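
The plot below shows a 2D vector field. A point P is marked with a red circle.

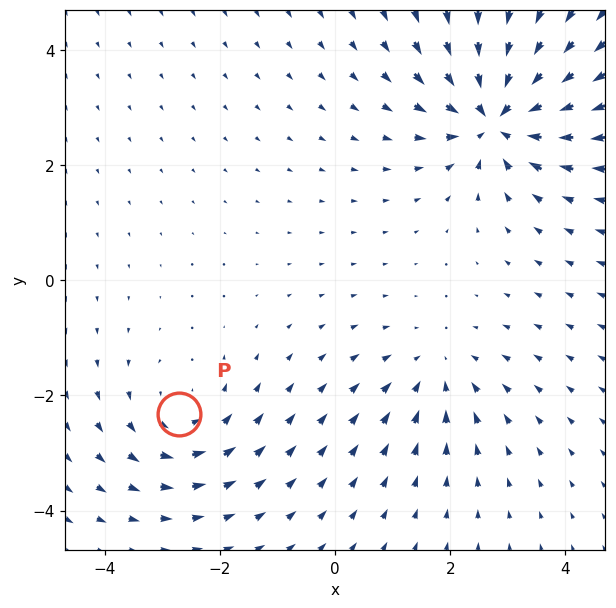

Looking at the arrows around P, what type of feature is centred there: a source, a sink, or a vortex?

vortex

At P (-2.7, -2.3) the arrows circulate counterclockwise. Divergence ≈0, curl about +3 — near-zero divergence with nonzero curl is a vortex.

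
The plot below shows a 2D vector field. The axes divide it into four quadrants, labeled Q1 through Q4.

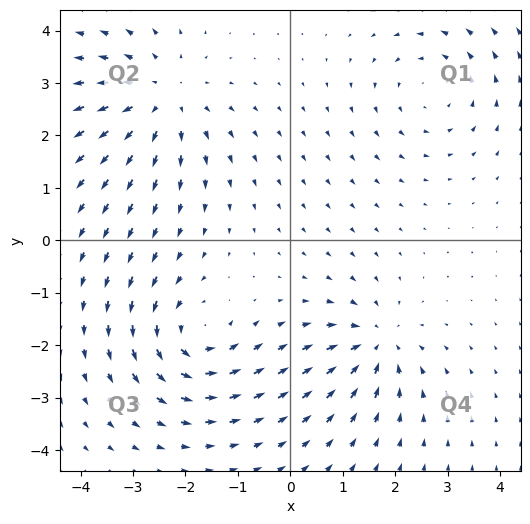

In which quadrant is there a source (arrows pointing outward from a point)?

Q2

The source sits at approximately (-2.4, 2.7), which lies in quadrant Q2. The divergence there is about +4, positive as expected for a source.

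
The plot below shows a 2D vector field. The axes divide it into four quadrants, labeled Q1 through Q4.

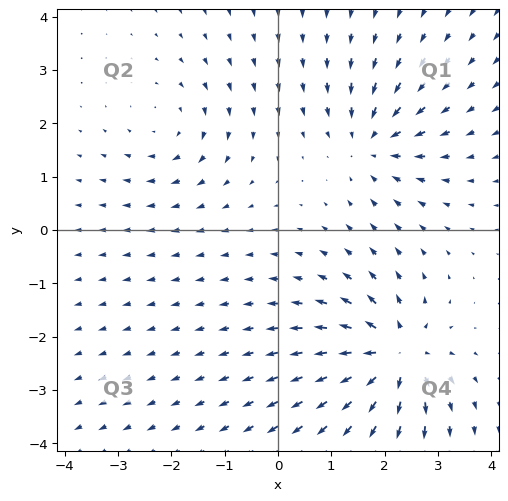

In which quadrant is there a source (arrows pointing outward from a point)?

Q4

The source sits at approximately (2.2, -2.4), which lies in quadrant Q4. The divergence there is about +6, positive as expected for a source.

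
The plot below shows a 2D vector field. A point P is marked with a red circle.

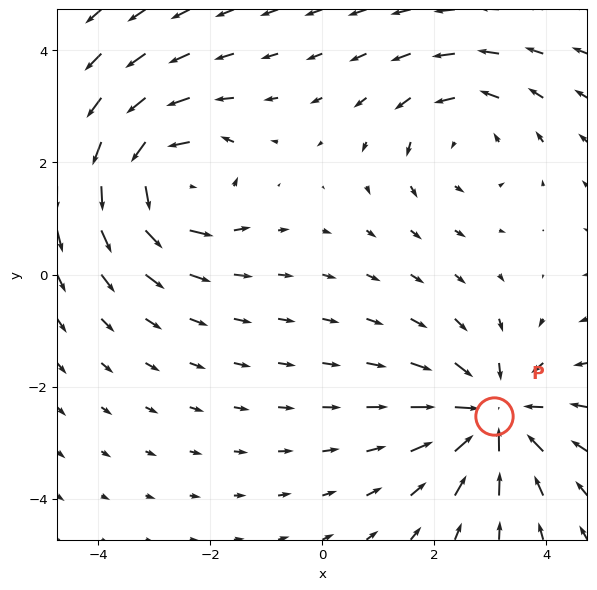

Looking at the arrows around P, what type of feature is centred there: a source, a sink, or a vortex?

At P (3.1, -2.5) the arrows converge inward. Divergence about -5, curl ≈0 — negative divergence with near-zero curl is a sink.

sink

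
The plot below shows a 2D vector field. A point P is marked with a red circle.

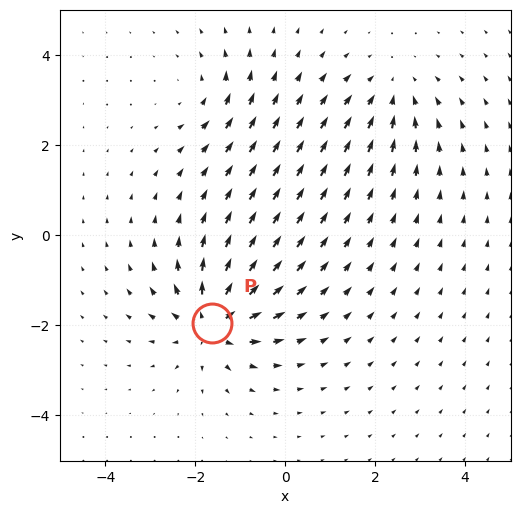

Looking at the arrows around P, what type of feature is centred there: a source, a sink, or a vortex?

source

At P (-1.6, -2.0) the arrows spread outward. Divergence about +6, curl ≈0 — positive divergence with near-zero curl is a source.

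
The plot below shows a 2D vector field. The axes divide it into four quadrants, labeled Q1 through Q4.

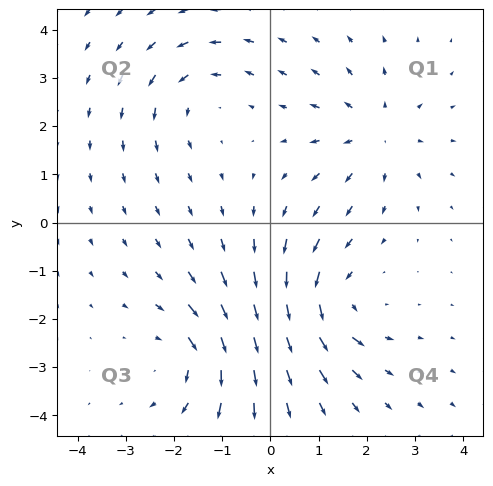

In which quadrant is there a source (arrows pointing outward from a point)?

The source sits at approximately (2.2, 1.9), which lies in quadrant Q1. The divergence there is about +3, positive as expected for a source.

Q1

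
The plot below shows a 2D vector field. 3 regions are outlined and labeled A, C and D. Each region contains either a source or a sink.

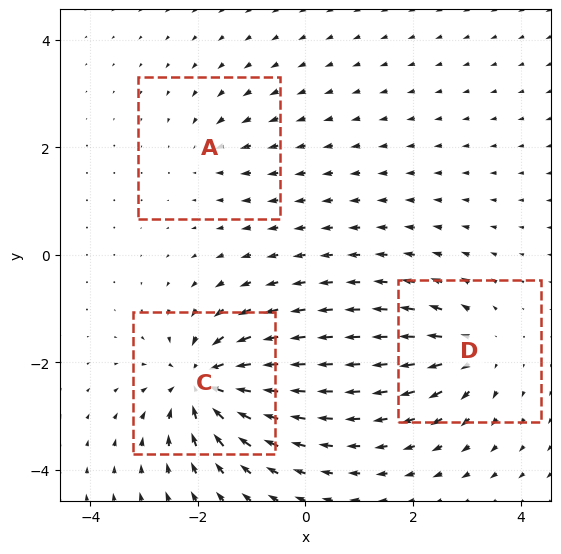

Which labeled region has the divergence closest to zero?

Divergence at each region's feature centre — A: about -2, C: about -7, D: about +4. Region A is closest to zero.

A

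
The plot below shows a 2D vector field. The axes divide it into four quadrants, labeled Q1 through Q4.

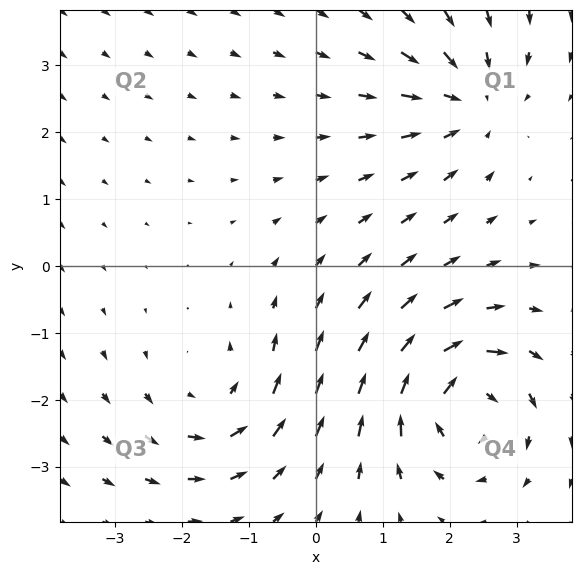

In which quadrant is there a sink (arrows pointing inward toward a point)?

The sink sits at approximately (2.3, 2.5), which lies in quadrant Q1. The divergence there is about -3, negative as expected for a sink.

Q1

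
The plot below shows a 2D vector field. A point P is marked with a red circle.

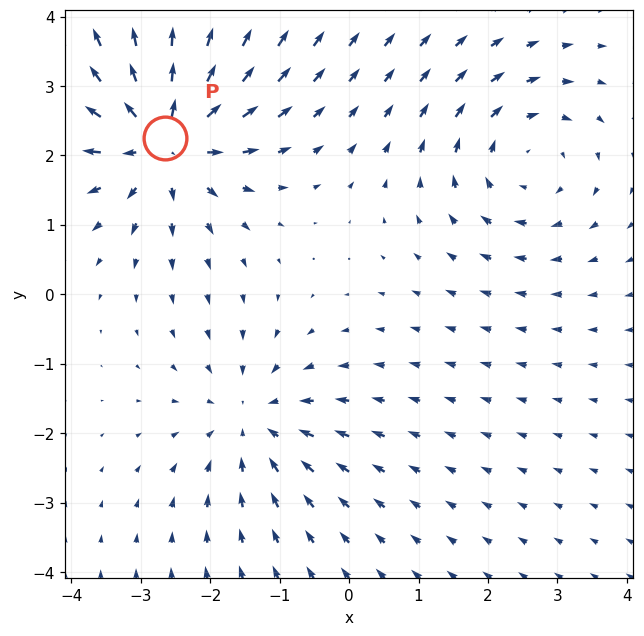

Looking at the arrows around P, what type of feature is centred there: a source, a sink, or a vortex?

source

At P (-2.7, 2.3) the arrows spread outward. Divergence about +5, curl ≈0 — positive divergence with near-zero curl is a source.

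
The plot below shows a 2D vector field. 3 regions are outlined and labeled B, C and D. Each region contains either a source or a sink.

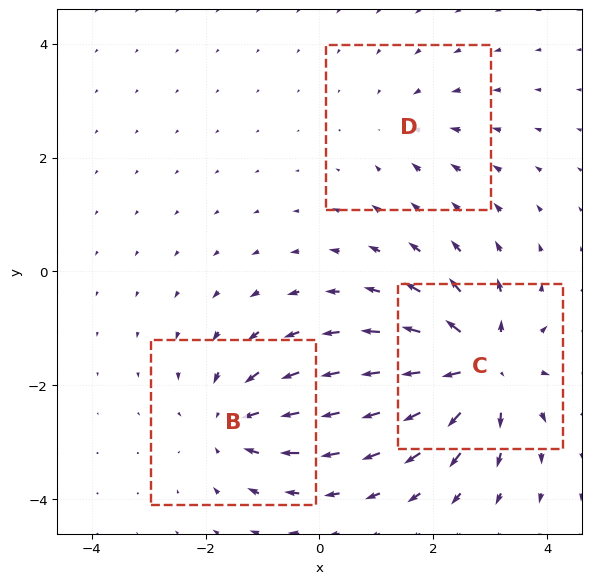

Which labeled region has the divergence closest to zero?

D

Divergence at each region's feature centre — B: about -4, C: about +6, D: about -2. Region D is closest to zero.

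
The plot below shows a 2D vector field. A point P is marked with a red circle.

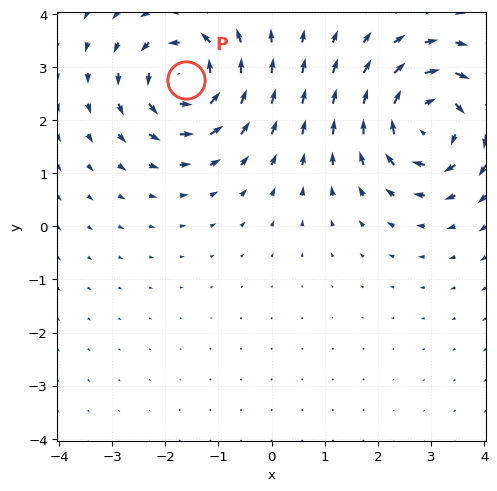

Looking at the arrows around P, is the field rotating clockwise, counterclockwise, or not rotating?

Near P at (-1.6, 2.8) the arrows circulate counterclockwise. The curl (z-component) there is about +5; positive curl means counterclockwise rotation.

counterclockwise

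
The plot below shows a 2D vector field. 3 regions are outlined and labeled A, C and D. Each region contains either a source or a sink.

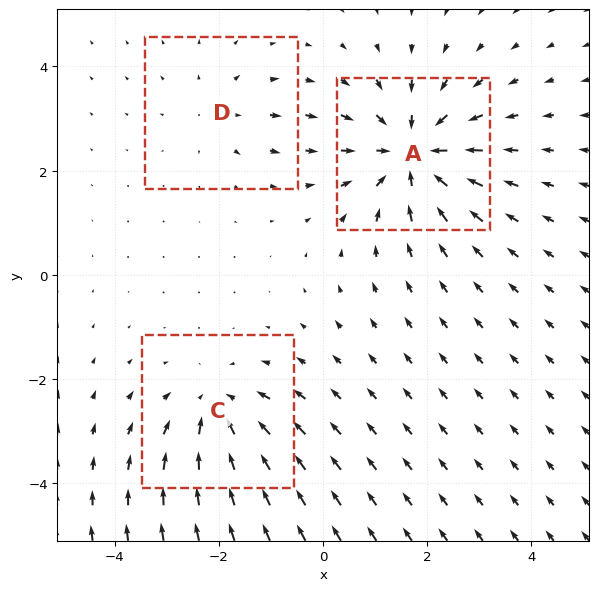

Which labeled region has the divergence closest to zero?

D

Divergence at each region's feature centre — A: about -5, C: about -3, D: about +2. Region D is closest to zero.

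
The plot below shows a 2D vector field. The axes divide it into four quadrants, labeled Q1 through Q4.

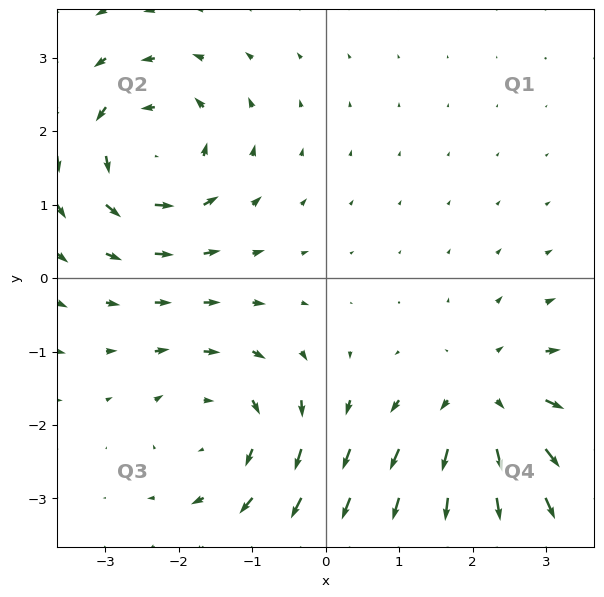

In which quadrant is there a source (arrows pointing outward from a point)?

The source sits at approximately (2.2, -1.7), which lies in quadrant Q4. The divergence there is about +4, positive as expected for a source.

Q4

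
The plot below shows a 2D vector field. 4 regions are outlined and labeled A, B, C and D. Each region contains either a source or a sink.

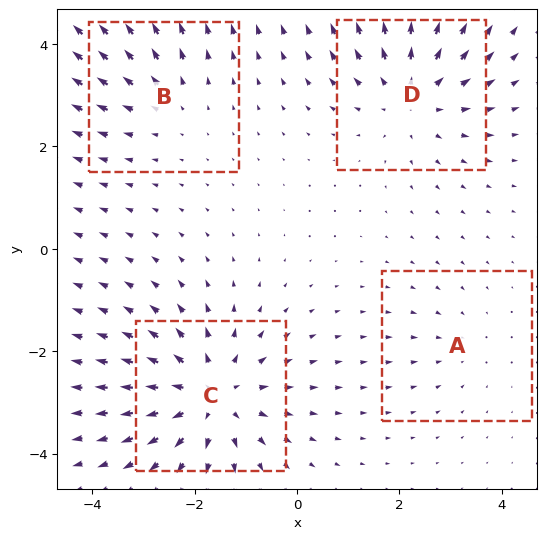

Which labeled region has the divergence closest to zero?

Divergence at each region's feature centre — A: about -2, B: about +3, C: about +6, D: about +4. Region A is closest to zero.

A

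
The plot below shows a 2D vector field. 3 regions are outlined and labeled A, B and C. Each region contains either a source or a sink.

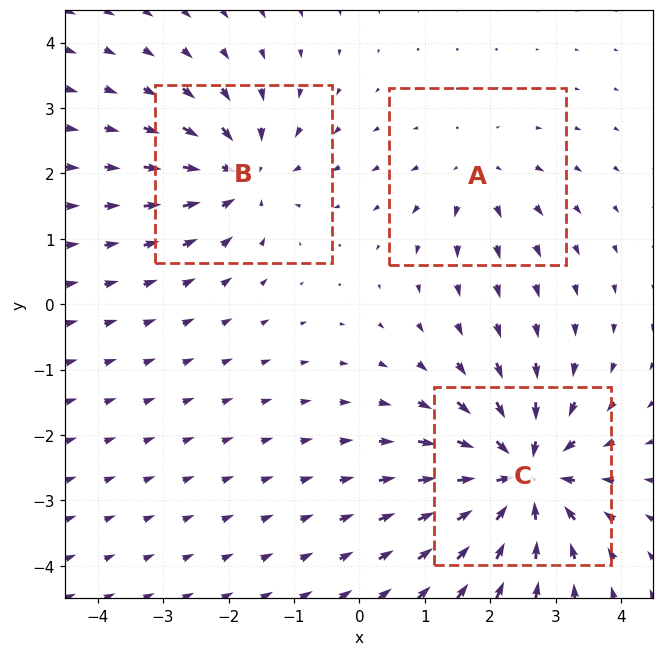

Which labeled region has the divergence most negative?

Divergence at each region's feature centre — A: about +2, B: about -4, C: about -6. Region C is most negative.

C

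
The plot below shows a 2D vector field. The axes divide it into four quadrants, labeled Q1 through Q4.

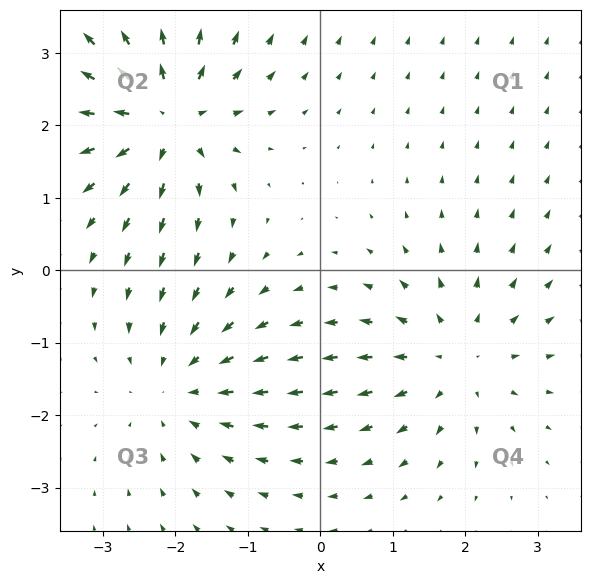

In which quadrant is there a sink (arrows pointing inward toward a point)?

Q3

The sink sits at approximately (-2.0, -1.6), which lies in quadrant Q3. The divergence there is about -4, negative as expected for a sink.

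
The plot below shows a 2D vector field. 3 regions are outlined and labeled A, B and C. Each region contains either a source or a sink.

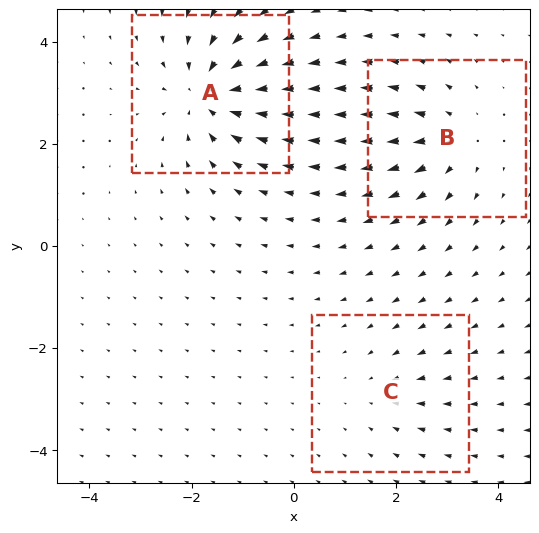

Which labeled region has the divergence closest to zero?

C

Divergence at each region's feature centre — A: about -5, B: about +4, C: about -2. Region C is closest to zero.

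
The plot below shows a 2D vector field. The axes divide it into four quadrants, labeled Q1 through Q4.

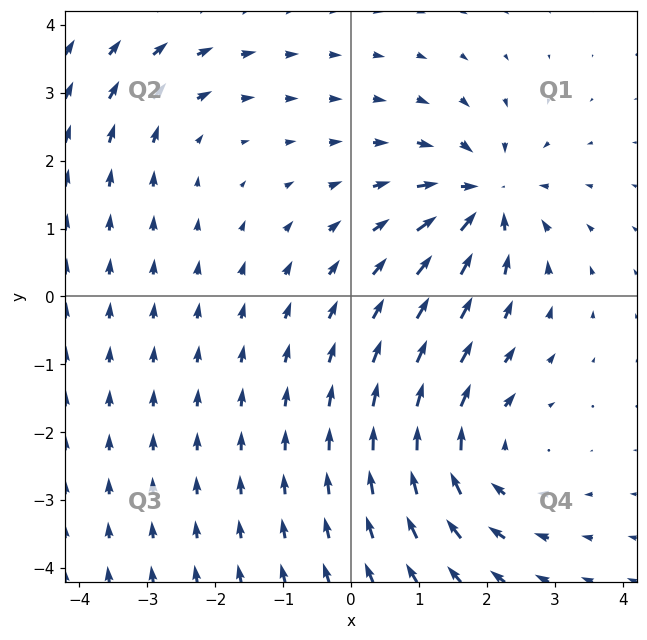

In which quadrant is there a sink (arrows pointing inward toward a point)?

The sink sits at approximately (2.0, 1.4), which lies in quadrant Q1. The divergence there is about -6, negative as expected for a sink.

Q1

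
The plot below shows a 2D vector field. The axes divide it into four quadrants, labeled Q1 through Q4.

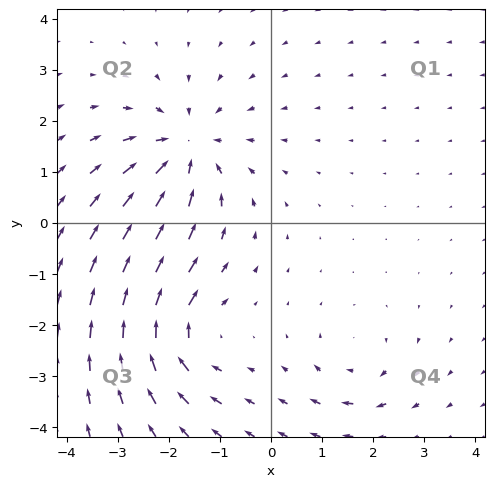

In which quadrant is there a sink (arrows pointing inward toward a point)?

Q2

The sink sits at approximately (-1.7, 1.4), which lies in quadrant Q2. The divergence there is about -5, negative as expected for a sink.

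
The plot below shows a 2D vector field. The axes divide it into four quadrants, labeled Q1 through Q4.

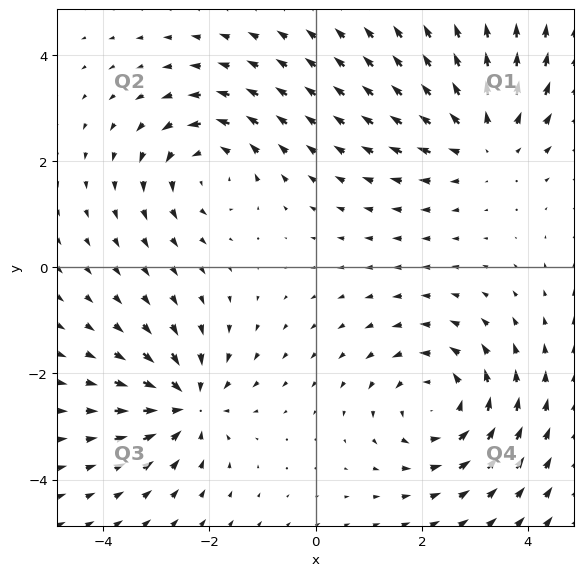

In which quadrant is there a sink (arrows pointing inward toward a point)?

The sink sits at approximately (-2.4, -2.6), which lies in quadrant Q3. The divergence there is about -5, negative as expected for a sink.

Q3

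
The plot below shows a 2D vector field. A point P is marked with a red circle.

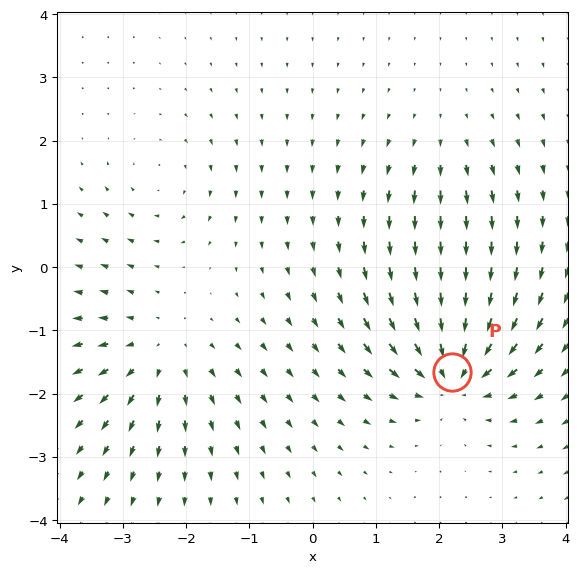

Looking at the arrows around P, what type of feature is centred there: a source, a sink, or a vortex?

sink

At P (2.2, -1.7) the arrows converge inward. Divergence about -7, curl ≈0 — negative divergence with near-zero curl is a sink.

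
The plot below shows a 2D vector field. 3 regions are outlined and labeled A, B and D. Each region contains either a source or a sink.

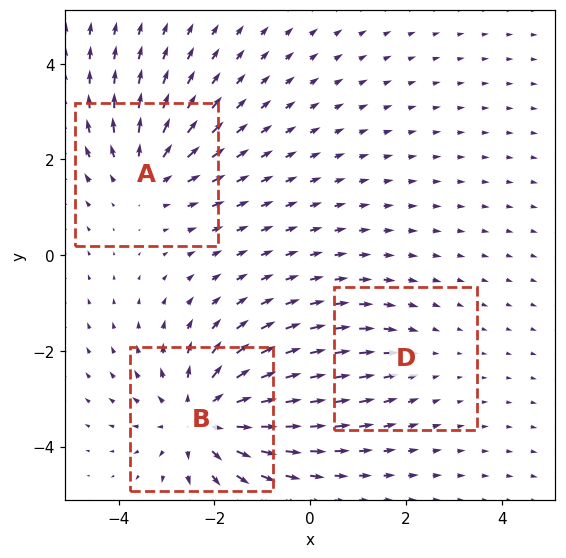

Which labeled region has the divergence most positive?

Divergence at each region's feature centre — A: about +3, B: about +5, D: about -2. Region B is most positive.

B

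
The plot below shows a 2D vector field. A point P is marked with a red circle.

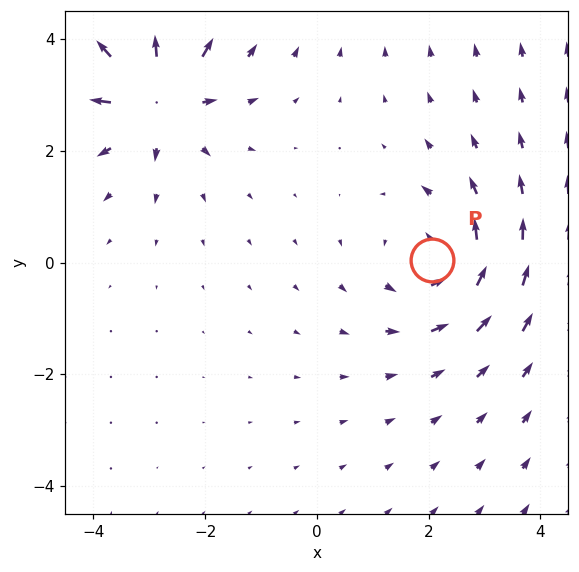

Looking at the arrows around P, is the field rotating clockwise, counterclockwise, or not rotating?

Near P at (2.1, 0.0) the arrows circulate counterclockwise. The curl (z-component) there is about +3; positive curl means counterclockwise rotation.

counterclockwise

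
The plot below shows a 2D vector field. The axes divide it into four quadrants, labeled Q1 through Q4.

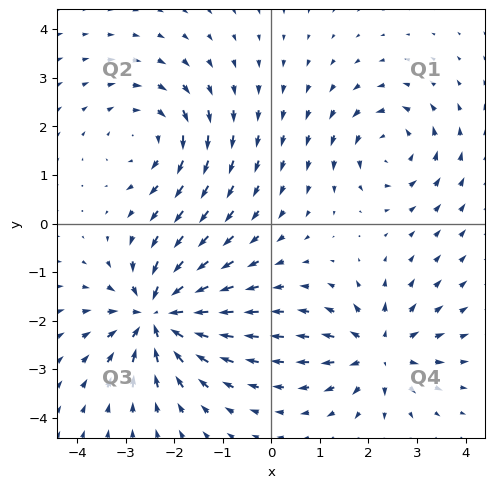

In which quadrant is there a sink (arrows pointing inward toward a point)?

Q3

The sink sits at approximately (-2.3, -1.9), which lies in quadrant Q3. The divergence there is about -6, negative as expected for a sink.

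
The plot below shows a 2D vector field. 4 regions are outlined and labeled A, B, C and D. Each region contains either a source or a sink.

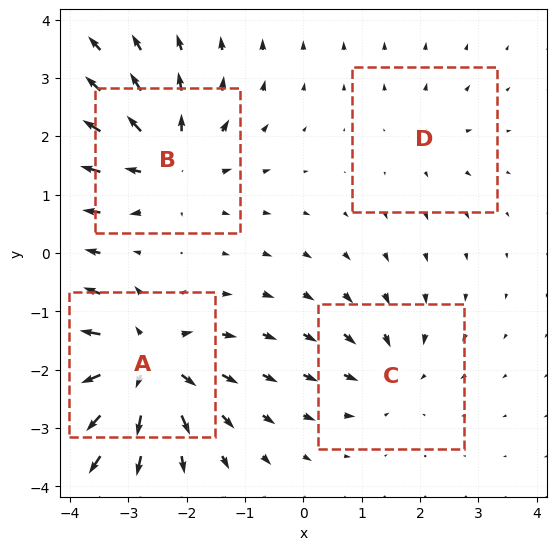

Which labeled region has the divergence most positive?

A

Divergence at each region's feature centre — A: about +8, B: about +6, C: about -4, D: about +2. Region A is most positive.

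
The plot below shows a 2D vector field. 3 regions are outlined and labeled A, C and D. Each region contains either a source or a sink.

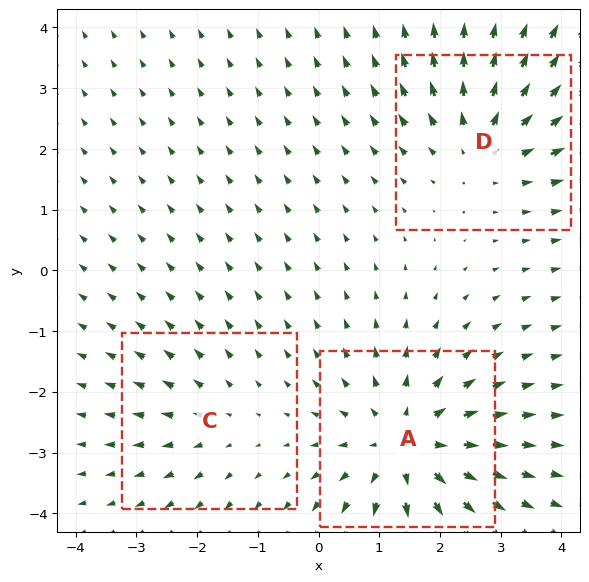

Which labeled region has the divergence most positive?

Divergence at each region's feature centre — A: about +4, C: about +2, D: about +3. Region A is most positive.

A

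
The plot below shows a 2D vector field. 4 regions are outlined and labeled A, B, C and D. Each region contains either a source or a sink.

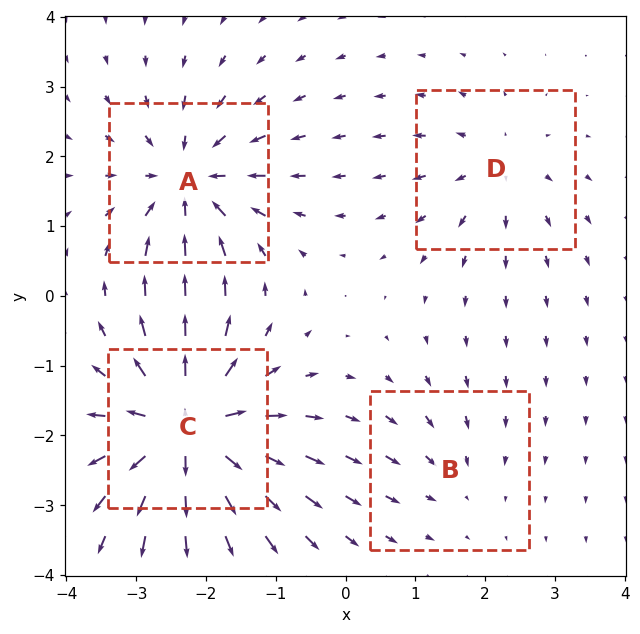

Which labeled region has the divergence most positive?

C

Divergence at each region's feature centre — A: about -7, B: about -2, C: about +9, D: about +4. Region C is most positive.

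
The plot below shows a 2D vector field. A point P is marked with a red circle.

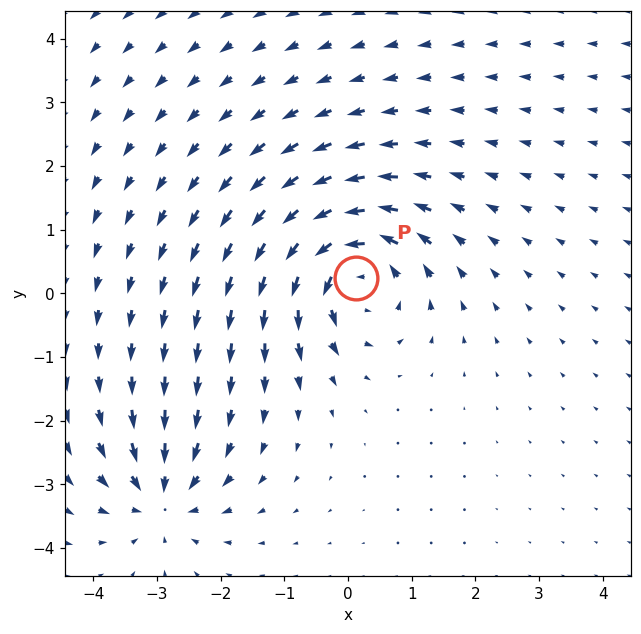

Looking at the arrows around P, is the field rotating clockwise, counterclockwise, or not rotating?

counterclockwise

Near P at (0.1, 0.2) the arrows circulate counterclockwise. The curl (z-component) there is about +6; positive curl means counterclockwise rotation.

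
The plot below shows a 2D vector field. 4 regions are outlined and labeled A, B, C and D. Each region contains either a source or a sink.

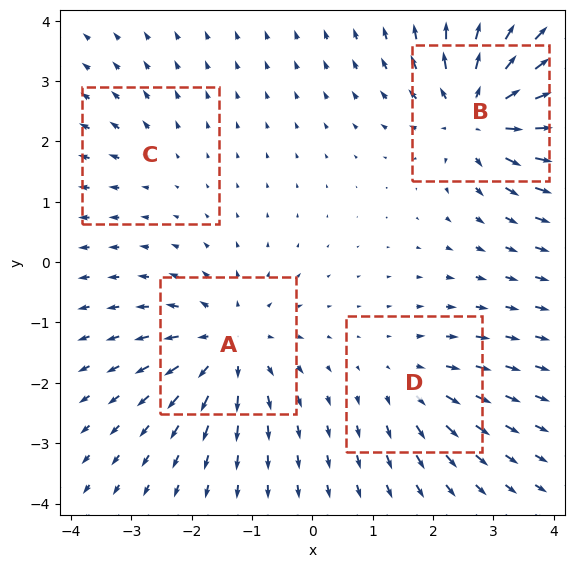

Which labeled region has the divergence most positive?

Divergence at each region's feature centre — A: about +6, B: about +8, C: about +2, D: about +4. Region B is most positive.

B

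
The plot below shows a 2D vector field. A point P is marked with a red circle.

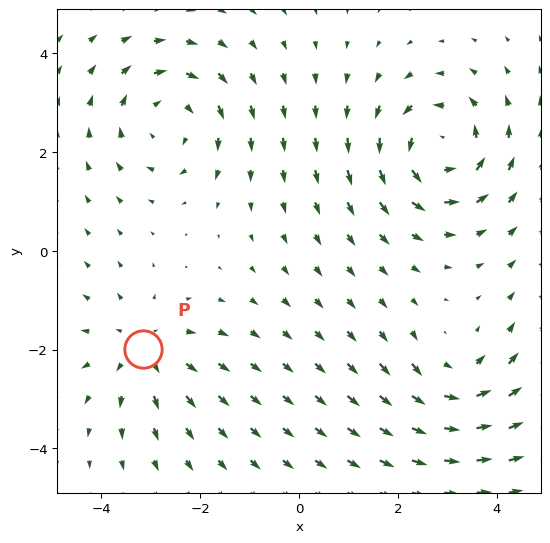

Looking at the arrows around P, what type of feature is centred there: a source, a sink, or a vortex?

source

At P (-3.2, -2.0) the arrows spread outward. Divergence about +3, curl ≈0 — positive divergence with near-zero curl is a source.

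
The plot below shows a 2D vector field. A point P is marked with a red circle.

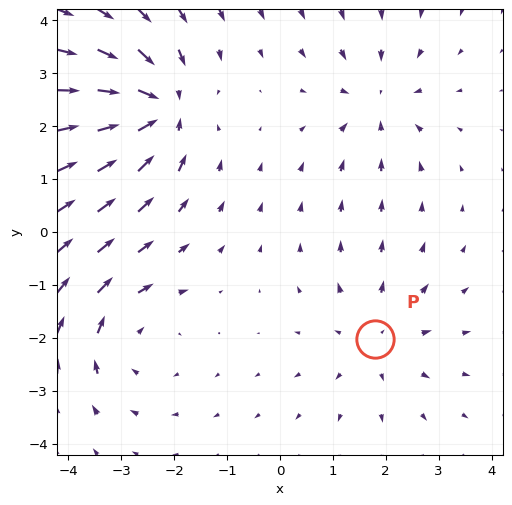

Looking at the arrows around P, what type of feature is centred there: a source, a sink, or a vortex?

At P (1.8, -2.0) the arrows spread outward. Divergence about +2, curl ≈0 — positive divergence with near-zero curl is a source.

source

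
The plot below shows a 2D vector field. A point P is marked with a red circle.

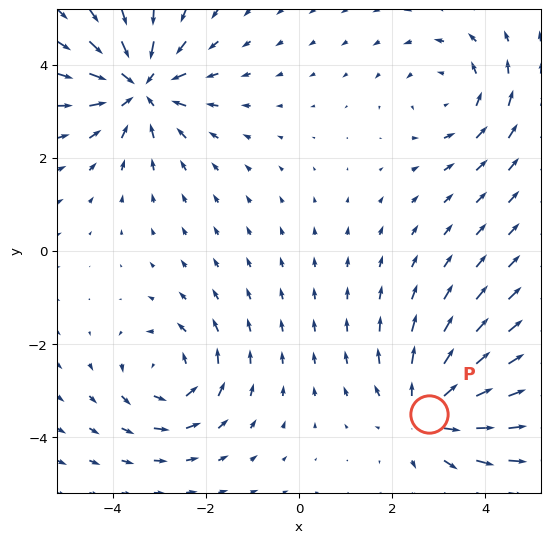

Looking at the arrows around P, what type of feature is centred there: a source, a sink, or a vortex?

source

At P (2.8, -3.5) the arrows spread outward. Divergence about +4, curl ≈0 — positive divergence with near-zero curl is a source.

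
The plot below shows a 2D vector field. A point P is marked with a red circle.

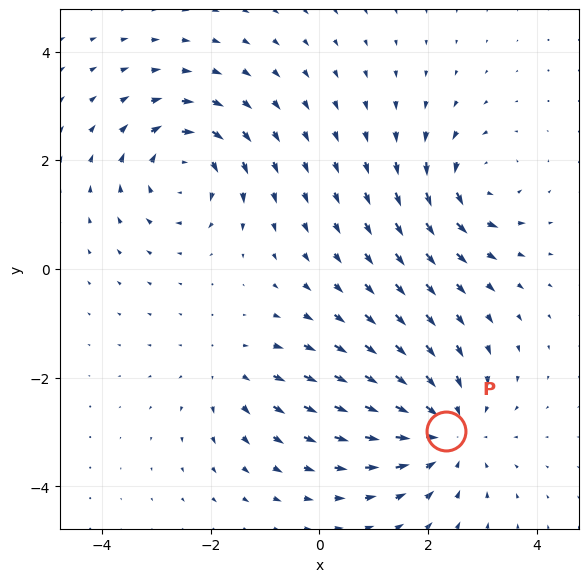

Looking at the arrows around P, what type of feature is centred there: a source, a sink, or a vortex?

At P (2.3, -3.0) the arrows converge inward. Divergence about -4, curl ≈0 — negative divergence with near-zero curl is a sink.

sink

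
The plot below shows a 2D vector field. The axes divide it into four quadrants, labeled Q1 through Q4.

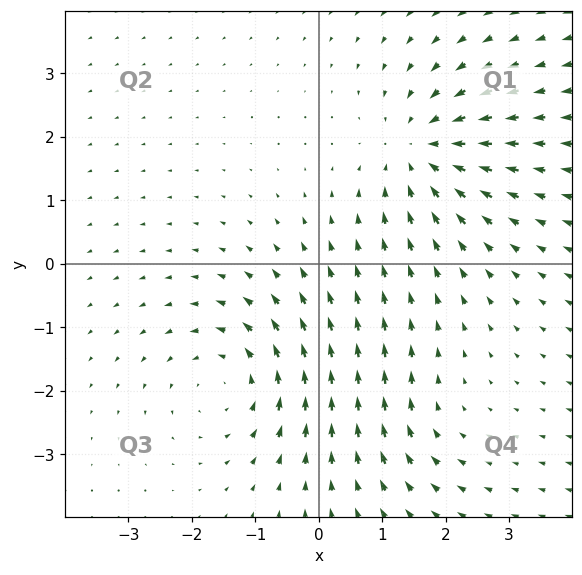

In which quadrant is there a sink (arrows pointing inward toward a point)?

The sink sits at approximately (1.6, 1.8), which lies in quadrant Q1. The divergence there is about -5, negative as expected for a sink.

Q1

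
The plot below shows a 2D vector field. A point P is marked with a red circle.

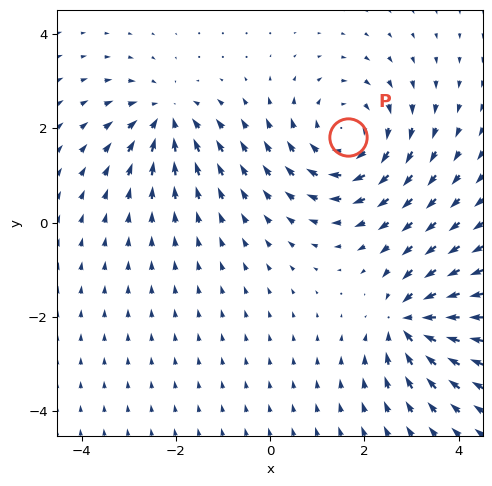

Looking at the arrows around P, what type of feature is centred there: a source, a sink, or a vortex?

At P (1.7, 1.8) the arrows circulate clockwise. Divergence ≈0, curl about -4 — near-zero divergence with nonzero curl is a vortex.

vortex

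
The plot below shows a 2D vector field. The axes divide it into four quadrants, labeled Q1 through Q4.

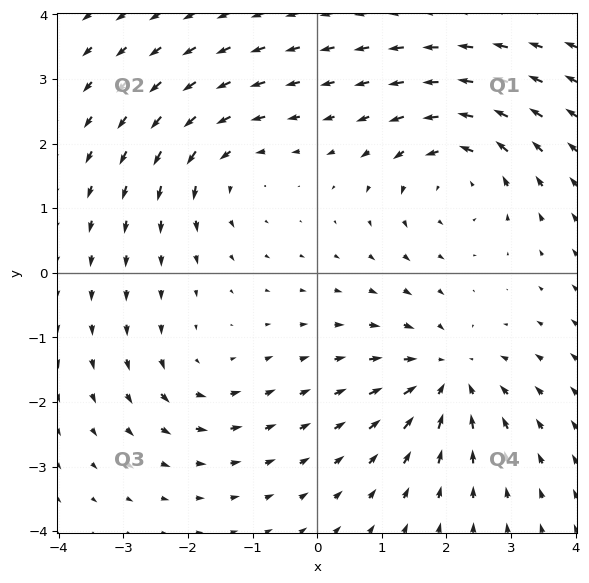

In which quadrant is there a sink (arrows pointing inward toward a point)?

The sink sits at approximately (2.0, -1.6), which lies in quadrant Q4. The divergence there is about -5, negative as expected for a sink.

Q4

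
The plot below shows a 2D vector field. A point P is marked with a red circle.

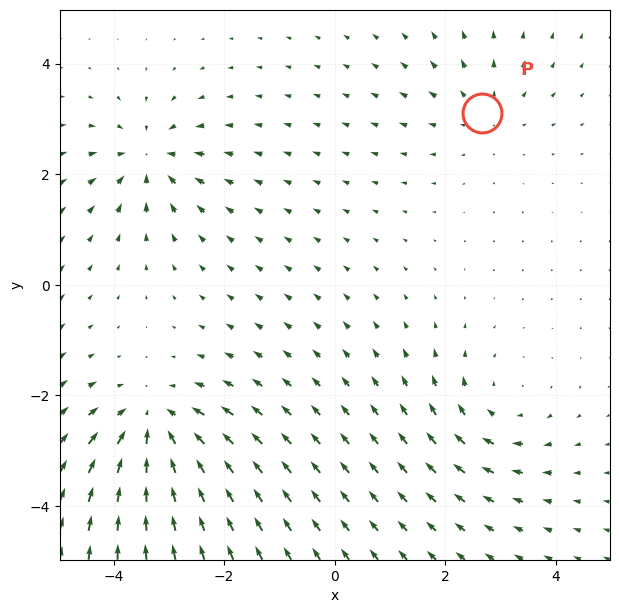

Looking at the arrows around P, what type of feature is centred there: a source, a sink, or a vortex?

source

At P (2.7, 3.1) the arrows spread outward. Divergence about +2, curl ≈0 — positive divergence with near-zero curl is a source.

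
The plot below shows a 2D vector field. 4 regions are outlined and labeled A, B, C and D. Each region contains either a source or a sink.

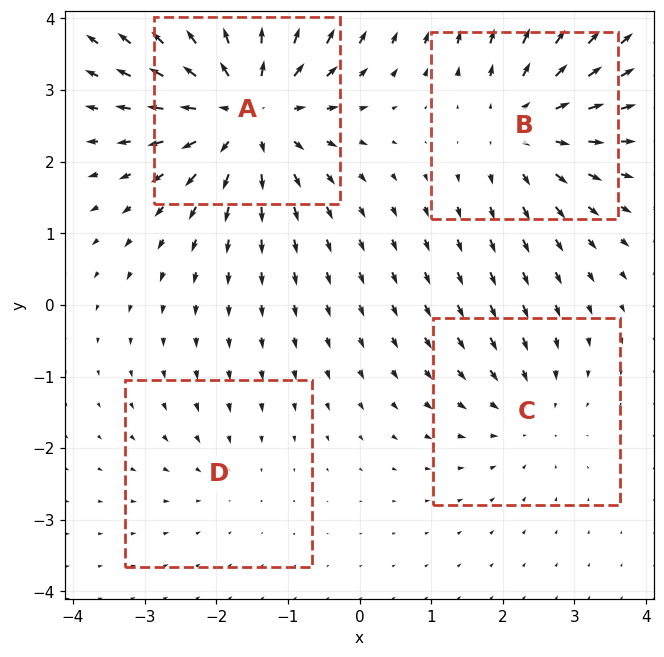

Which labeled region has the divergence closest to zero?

D

Divergence at each region's feature centre — A: about +7, B: about +5, C: about -3, D: about -2. Region D is closest to zero.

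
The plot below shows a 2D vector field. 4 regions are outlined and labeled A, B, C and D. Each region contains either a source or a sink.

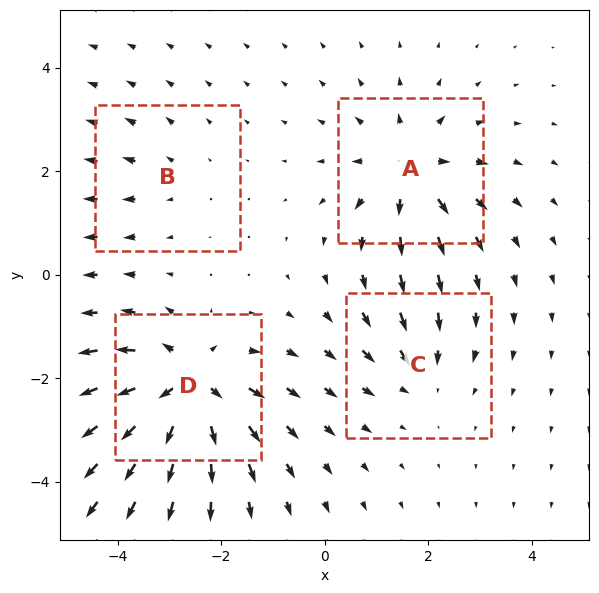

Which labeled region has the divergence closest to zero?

B

Divergence at each region's feature centre — A: about +5, B: about +2, C: about -3, D: about +7. Region B is closest to zero.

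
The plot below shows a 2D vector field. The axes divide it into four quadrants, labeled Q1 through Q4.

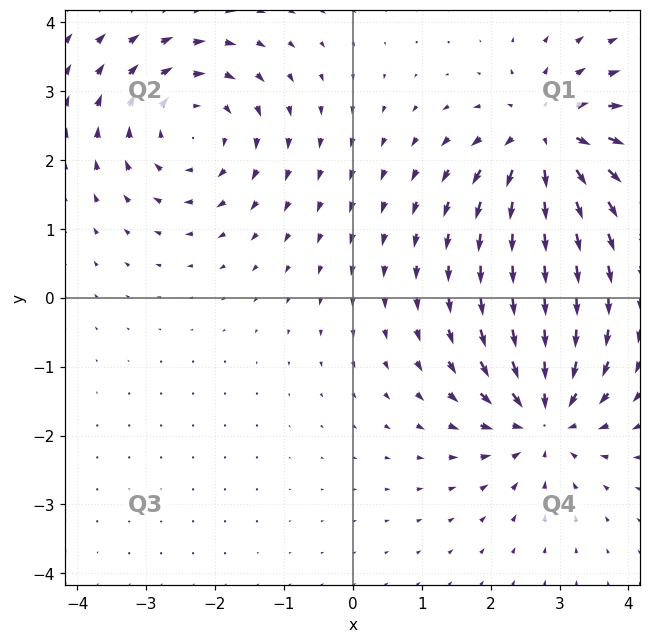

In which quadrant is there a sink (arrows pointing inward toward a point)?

Q4

The sink sits at approximately (2.8, -1.7), which lies in quadrant Q4. The divergence there is about -5, negative as expected for a sink.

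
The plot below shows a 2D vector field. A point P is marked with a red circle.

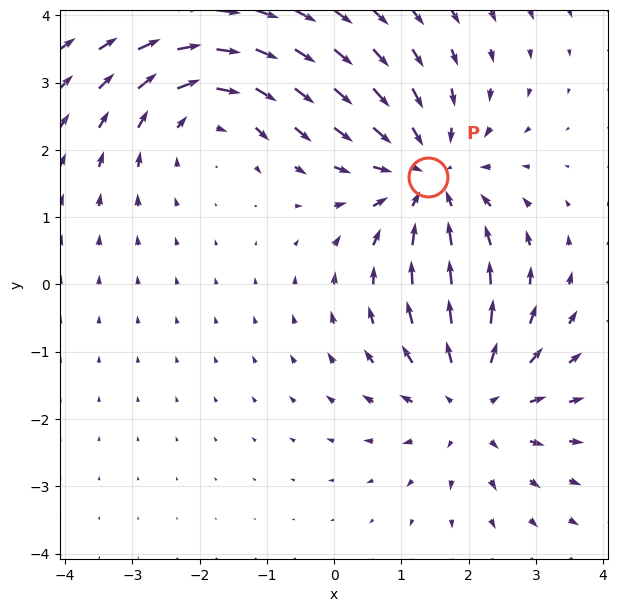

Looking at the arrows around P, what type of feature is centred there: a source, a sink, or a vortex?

At P (1.4, 1.6) the arrows converge inward. Divergence about -4, curl ≈0 — negative divergence with near-zero curl is a sink.

sink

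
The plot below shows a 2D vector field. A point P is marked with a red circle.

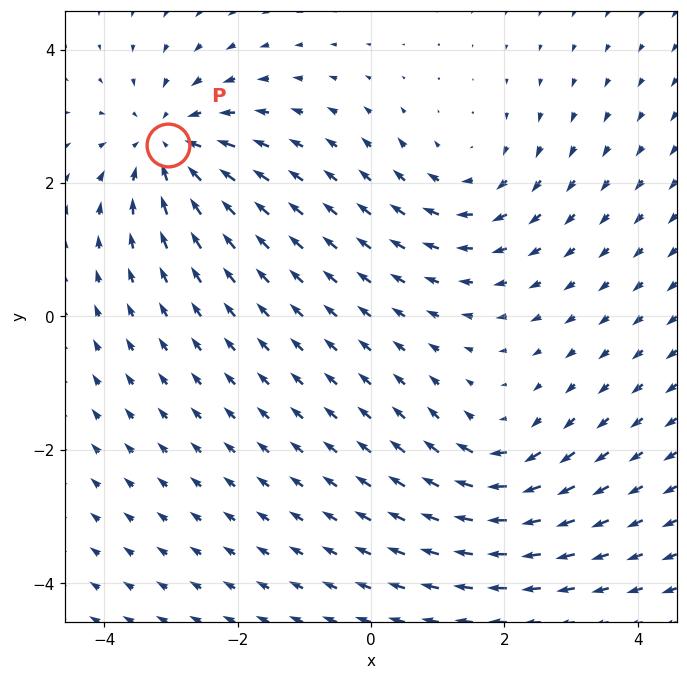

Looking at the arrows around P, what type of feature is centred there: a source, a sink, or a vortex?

sink

At P (-3.0, 2.6) the arrows converge inward. Divergence about -4, curl ≈0 — negative divergence with near-zero curl is a sink.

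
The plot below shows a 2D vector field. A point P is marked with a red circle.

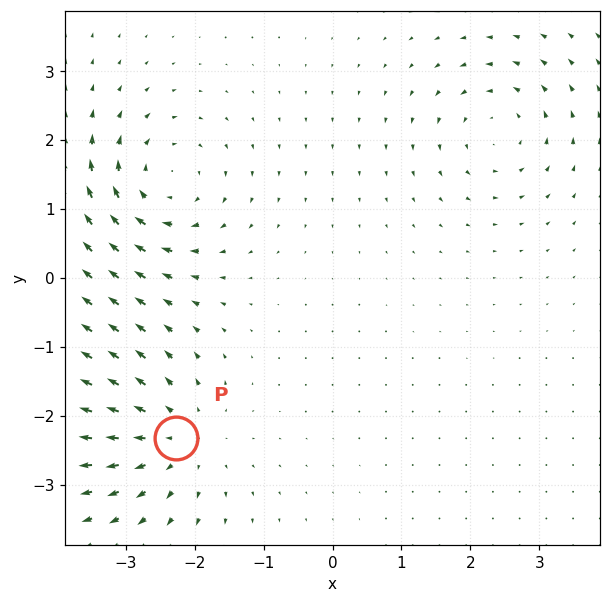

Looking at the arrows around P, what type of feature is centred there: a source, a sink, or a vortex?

source

At P (-2.3, -2.3) the arrows spread outward. Divergence about +5, curl ≈0 — positive divergence with near-zero curl is a source.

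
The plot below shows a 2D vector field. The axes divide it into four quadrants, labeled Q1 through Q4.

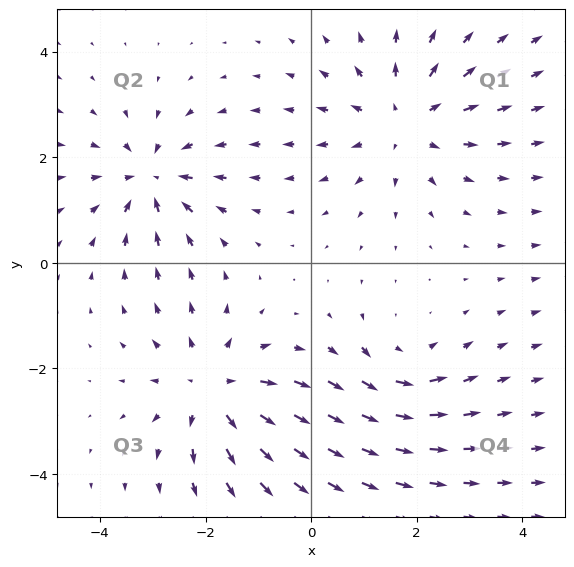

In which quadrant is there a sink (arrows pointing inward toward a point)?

The sink sits at approximately (-3.0, 1.6), which lies in quadrant Q2. The divergence there is about -5, negative as expected for a sink.

Q2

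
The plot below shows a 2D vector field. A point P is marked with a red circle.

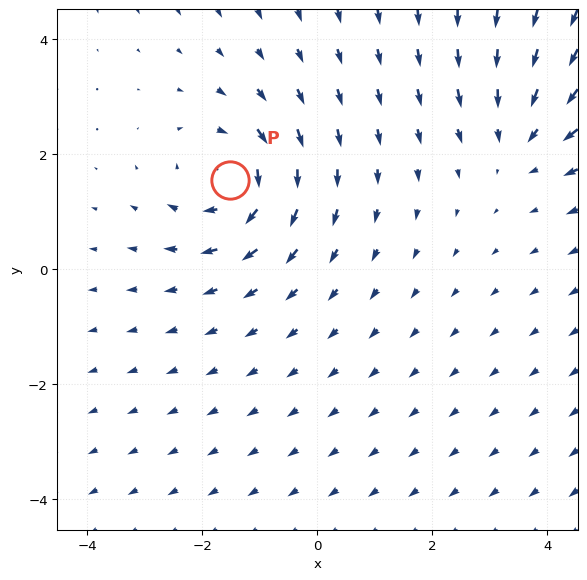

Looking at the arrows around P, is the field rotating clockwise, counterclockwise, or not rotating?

Near P at (-1.5, 1.6) the arrows circulate clockwise. The curl (z-component) there is about -4; negative curl means clockwise rotation.

clockwise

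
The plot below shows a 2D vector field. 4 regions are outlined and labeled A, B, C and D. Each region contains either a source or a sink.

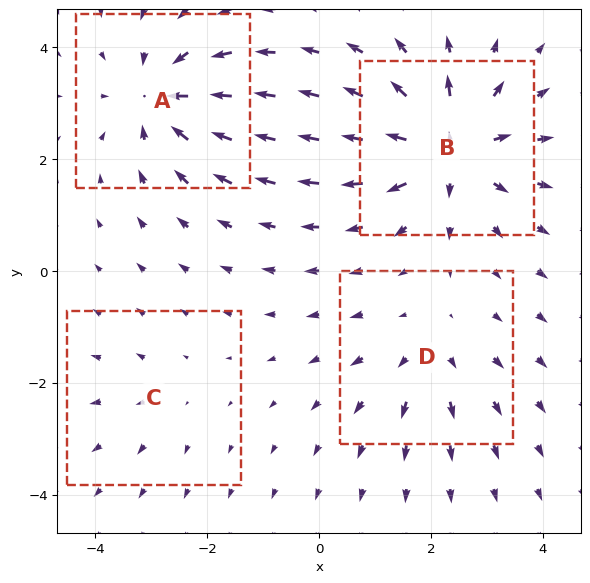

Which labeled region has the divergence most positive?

Divergence at each region's feature centre — A: about -5, B: about +7, C: about +2, D: about +3. Region B is most positive.

B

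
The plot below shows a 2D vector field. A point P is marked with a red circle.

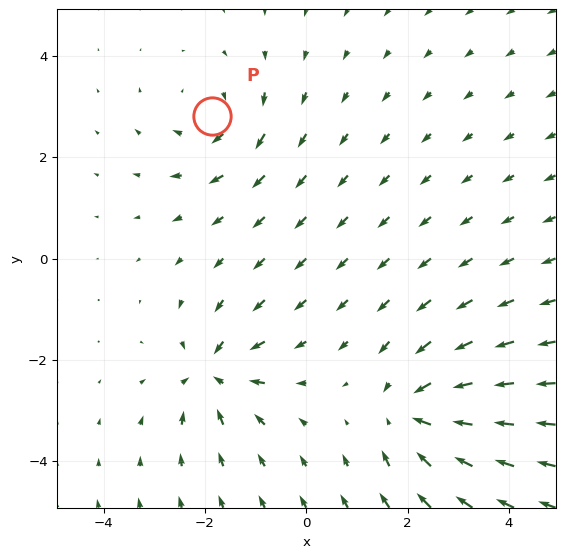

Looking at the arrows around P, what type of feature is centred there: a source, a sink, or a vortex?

vortex

At P (-1.9, 2.8) the arrows circulate clockwise. Divergence ≈0, curl about -3 — near-zero divergence with nonzero curl is a vortex.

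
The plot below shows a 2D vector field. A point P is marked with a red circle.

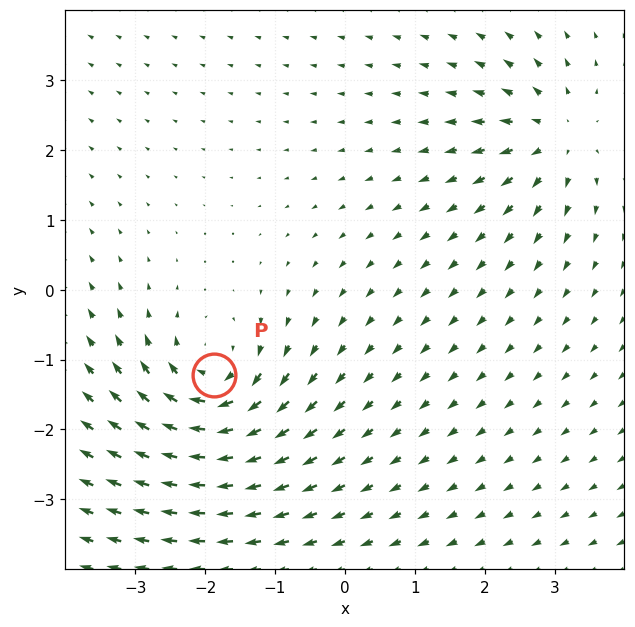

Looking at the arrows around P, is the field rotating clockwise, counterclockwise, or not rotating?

Near P at (-1.9, -1.2) the arrows circulate clockwise. The curl (z-component) there is about -5; negative curl means clockwise rotation.

clockwise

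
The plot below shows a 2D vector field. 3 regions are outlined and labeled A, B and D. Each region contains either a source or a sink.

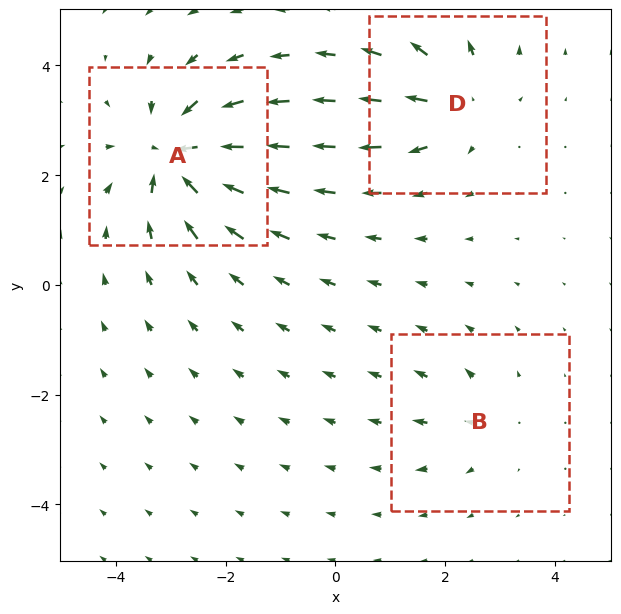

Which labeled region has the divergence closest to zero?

B

Divergence at each region's feature centre — A: about -7, B: about +2, D: about +4. Region B is closest to zero.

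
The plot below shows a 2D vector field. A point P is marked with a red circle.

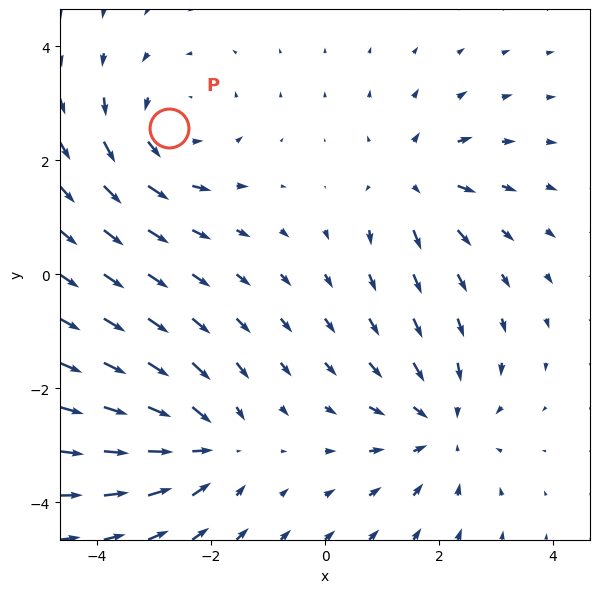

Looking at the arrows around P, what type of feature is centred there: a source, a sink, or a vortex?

vortex

At P (-2.7, 2.6) the arrows circulate counterclockwise. Divergence ≈0, curl about +4 — near-zero divergence with nonzero curl is a vortex.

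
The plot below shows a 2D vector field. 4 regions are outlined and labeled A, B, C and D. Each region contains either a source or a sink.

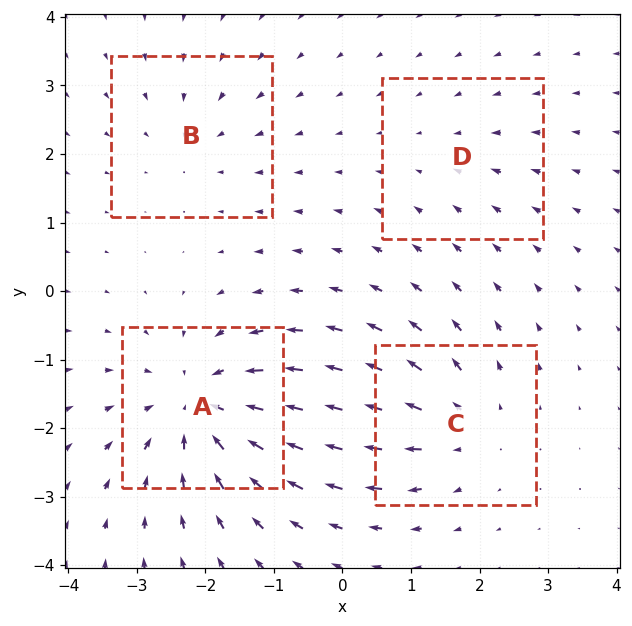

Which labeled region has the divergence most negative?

Divergence at each region's feature centre — A: about -7, B: about -3, C: about +4, D: about -2. Region A is most negative.

A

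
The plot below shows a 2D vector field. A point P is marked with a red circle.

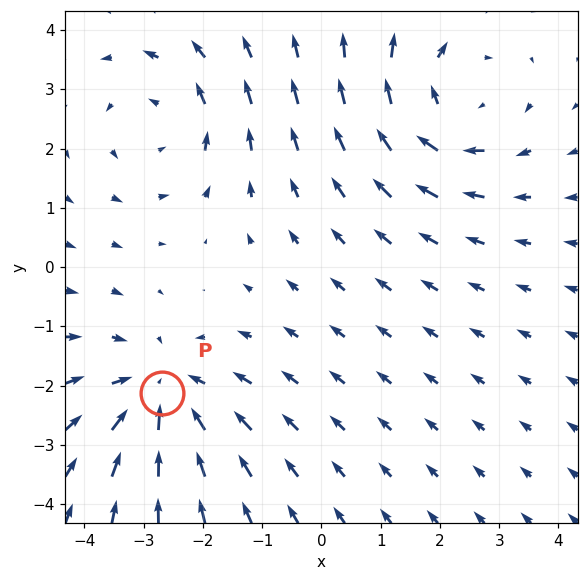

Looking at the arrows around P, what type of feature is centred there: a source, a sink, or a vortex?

At P (-2.7, -2.1) the arrows converge inward. Divergence about -4, curl ≈0 — negative divergence with near-zero curl is a sink.

sink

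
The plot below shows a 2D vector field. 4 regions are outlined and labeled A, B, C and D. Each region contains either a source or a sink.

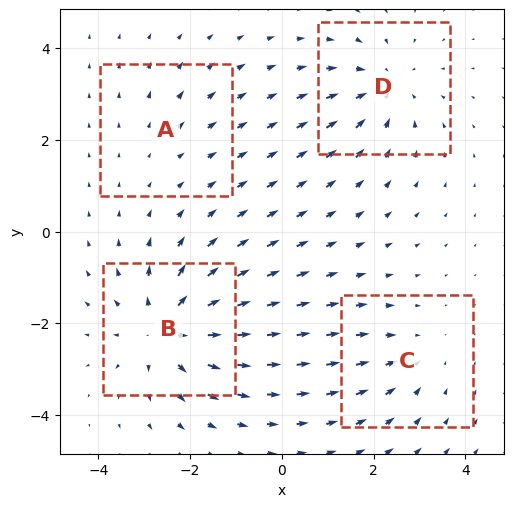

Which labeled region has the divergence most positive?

Divergence at each region's feature centre — A: about +2, B: about +6, C: about -3, D: about -4. Region B is most positive.

B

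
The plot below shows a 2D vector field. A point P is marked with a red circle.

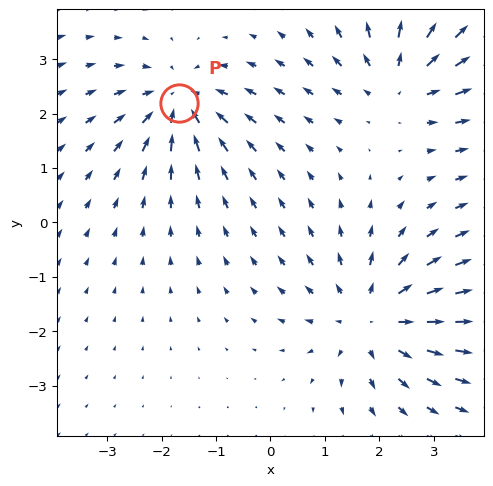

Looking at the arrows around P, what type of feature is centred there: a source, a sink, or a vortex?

At P (-1.7, 2.2) the arrows converge inward. Divergence about -4, curl ≈0 — negative divergence with near-zero curl is a sink.

sink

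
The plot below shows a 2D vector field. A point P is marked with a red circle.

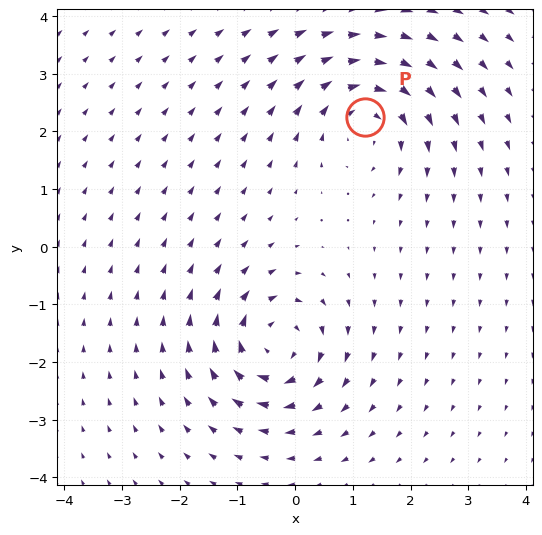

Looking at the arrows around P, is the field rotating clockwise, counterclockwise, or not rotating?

Near P at (1.2, 2.2) the arrows circulate clockwise. The curl (z-component) there is about -4; negative curl means clockwise rotation.

clockwise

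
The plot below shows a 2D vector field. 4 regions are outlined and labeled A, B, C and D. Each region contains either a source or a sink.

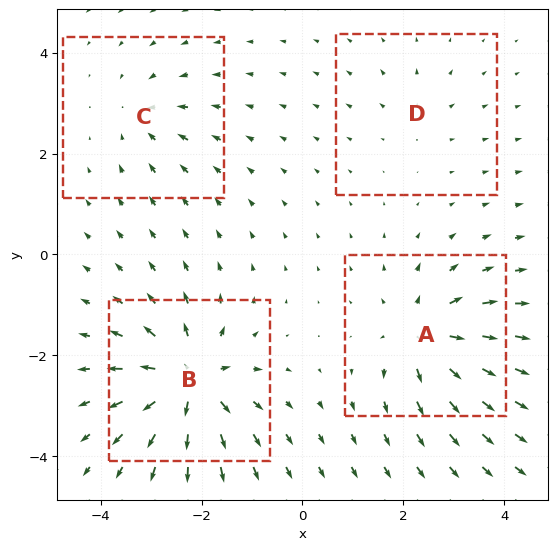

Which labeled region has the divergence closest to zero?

Divergence at each region's feature centre — A: about +6, B: about +8, C: about -4, D: about +2. Region D is closest to zero.

D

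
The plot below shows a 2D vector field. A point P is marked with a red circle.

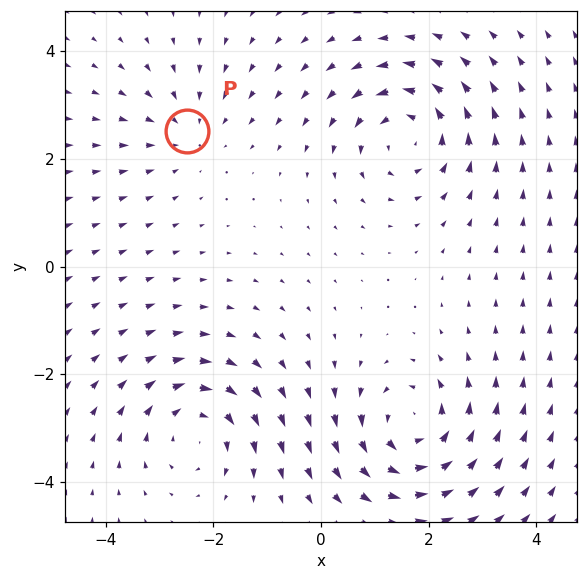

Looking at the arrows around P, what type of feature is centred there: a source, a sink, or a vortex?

At P (-2.5, 2.5) the arrows converge inward. Divergence about -3, curl ≈0 — negative divergence with near-zero curl is a sink.

sink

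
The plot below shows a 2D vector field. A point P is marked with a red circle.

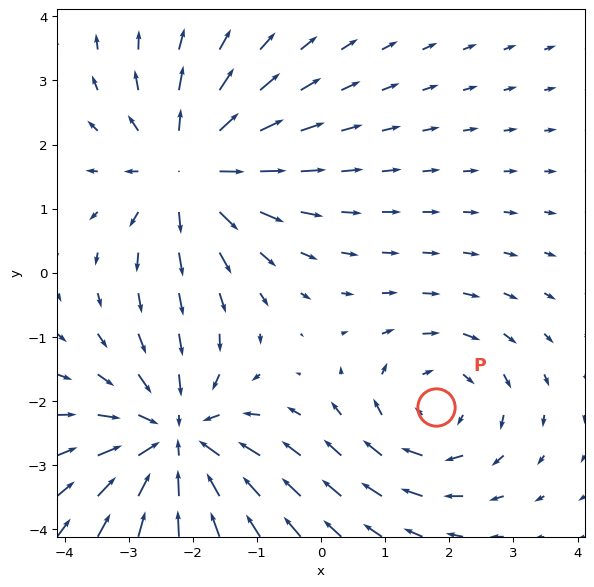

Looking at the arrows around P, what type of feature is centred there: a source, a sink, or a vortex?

At P (1.8, -2.1) the arrows circulate clockwise. Divergence ≈0, curl about -3 — near-zero divergence with nonzero curl is a vortex.

vortex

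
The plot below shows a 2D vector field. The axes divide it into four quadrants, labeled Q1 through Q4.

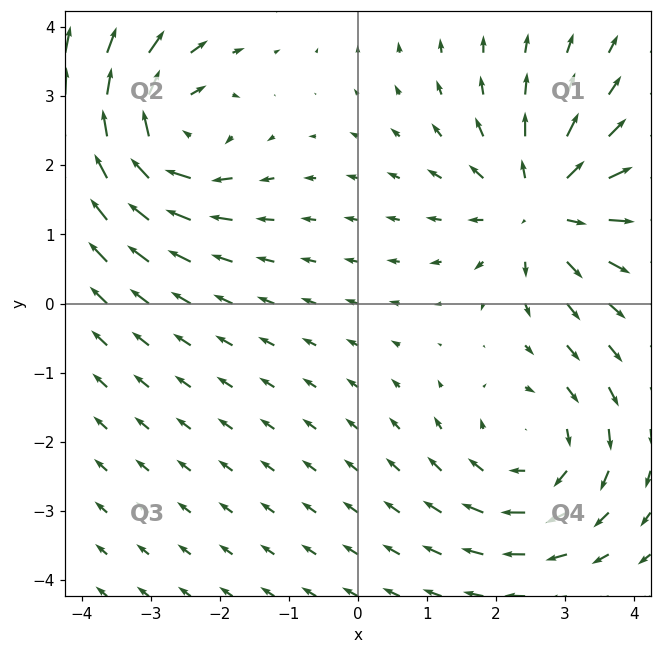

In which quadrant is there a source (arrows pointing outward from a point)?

The source sits at approximately (2.7, 1.4), which lies in quadrant Q1. The divergence there is about +5, positive as expected for a source.

Q1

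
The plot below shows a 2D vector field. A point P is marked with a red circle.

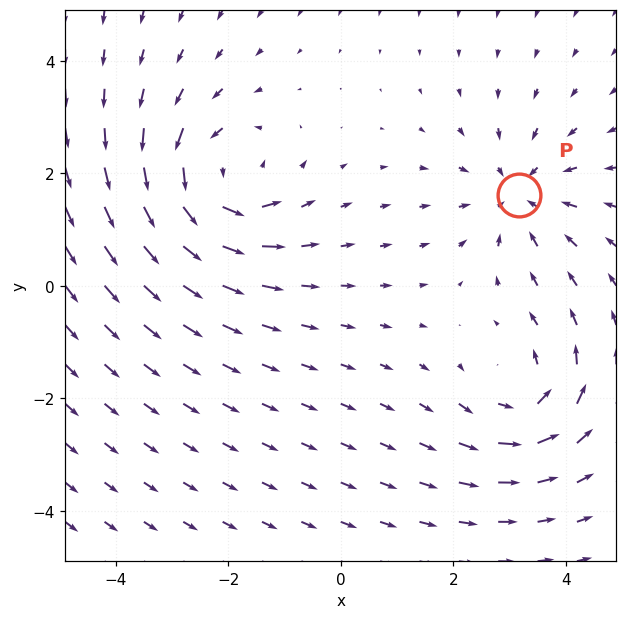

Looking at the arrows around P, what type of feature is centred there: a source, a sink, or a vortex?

sink

At P (3.2, 1.6) the arrows converge inward. Divergence about -4, curl ≈0 — negative divergence with near-zero curl is a sink.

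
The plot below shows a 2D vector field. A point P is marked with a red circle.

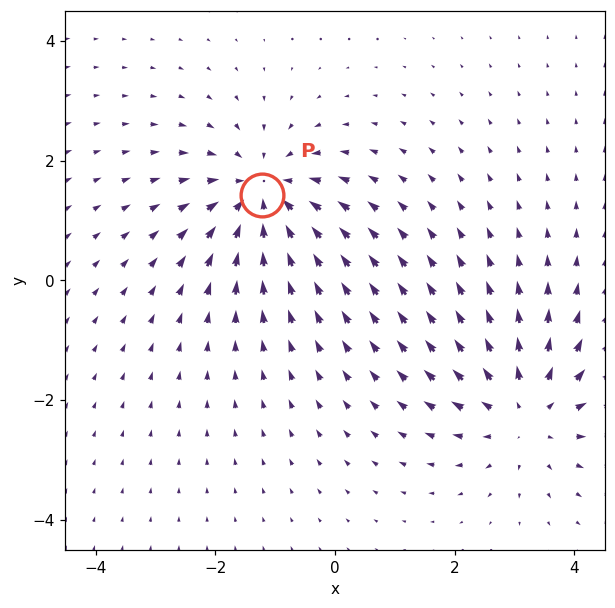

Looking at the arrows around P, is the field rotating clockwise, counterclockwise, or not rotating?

Near P at (-1.2, 1.4) the arrows show no circulation. The curl there is ≈0.

not rotating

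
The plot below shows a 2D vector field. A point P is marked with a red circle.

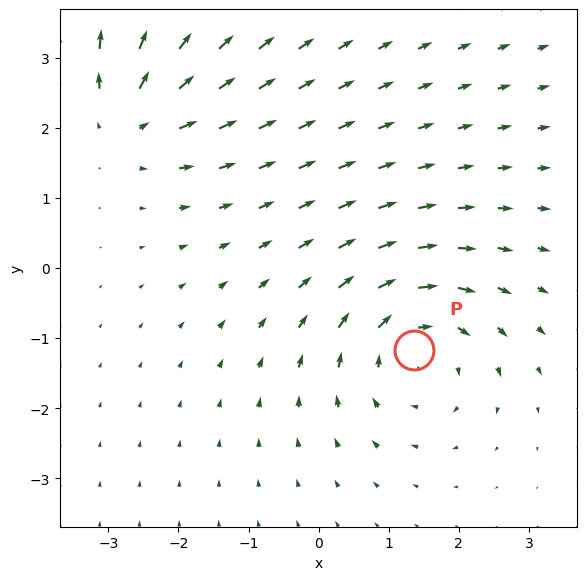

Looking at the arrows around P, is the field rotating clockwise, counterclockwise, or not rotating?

Near P at (1.4, -1.2) the arrows circulate clockwise. The curl (z-component) there is about -4; negative curl means clockwise rotation.

clockwise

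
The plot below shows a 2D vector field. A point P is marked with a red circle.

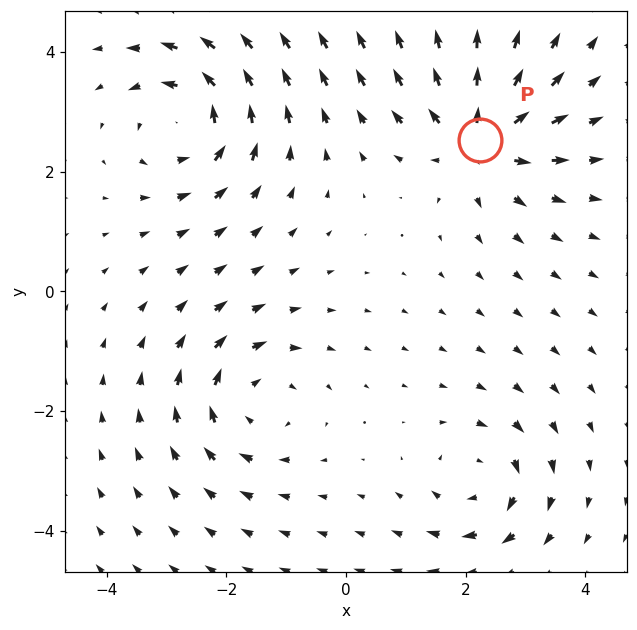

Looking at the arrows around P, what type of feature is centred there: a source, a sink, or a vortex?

source

At P (2.2, 2.5) the arrows spread outward. Divergence about +5, curl ≈0 — positive divergence with near-zero curl is a source.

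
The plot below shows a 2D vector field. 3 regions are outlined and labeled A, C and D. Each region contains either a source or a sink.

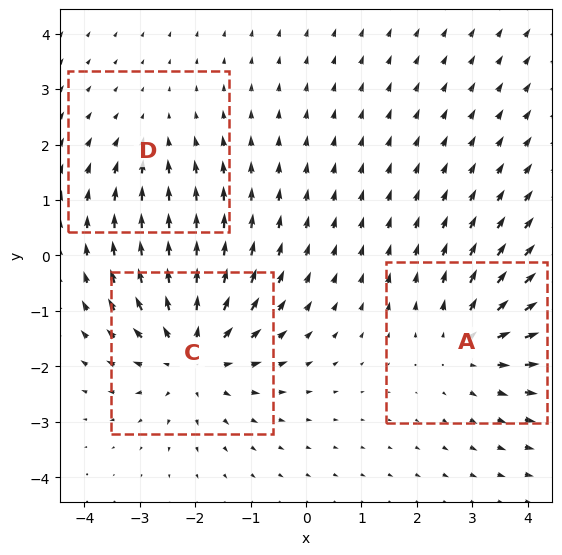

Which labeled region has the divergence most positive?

C

Divergence at each region's feature centre — A: about +3, C: about +4, D: about -2. Region C is most positive.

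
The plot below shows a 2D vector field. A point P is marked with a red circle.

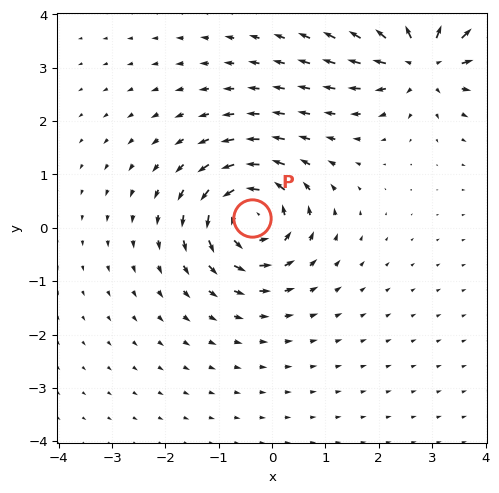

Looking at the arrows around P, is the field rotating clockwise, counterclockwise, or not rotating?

counterclockwise

Near P at (-0.4, 0.2) the arrows circulate counterclockwise. The curl (z-component) there is about +6; positive curl means counterclockwise rotation.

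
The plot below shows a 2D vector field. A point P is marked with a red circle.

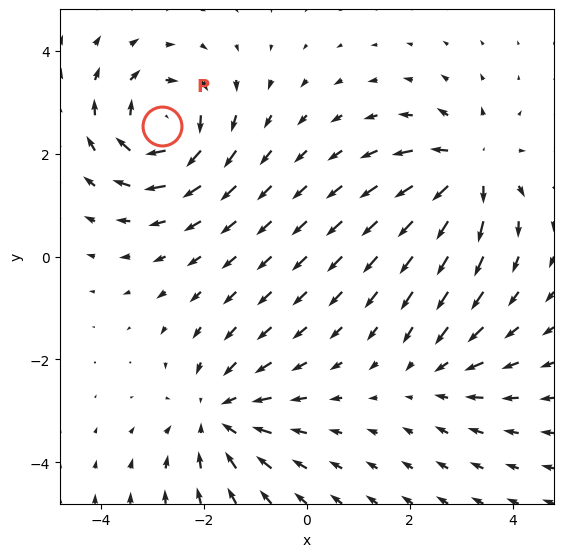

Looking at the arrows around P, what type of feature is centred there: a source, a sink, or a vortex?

vortex

At P (-2.8, 2.5) the arrows circulate clockwise. Divergence ≈0, curl about -6 — near-zero divergence with nonzero curl is a vortex.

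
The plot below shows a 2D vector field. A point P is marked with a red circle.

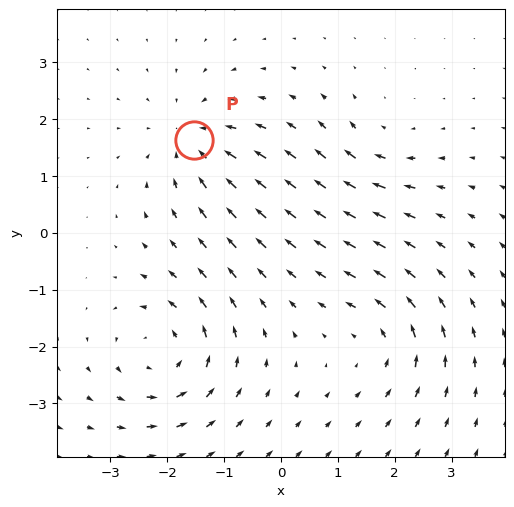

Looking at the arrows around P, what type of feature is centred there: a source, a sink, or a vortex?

At P (-1.5, 1.6) the arrows converge inward. Divergence about -5, curl ≈0 — negative divergence with near-zero curl is a sink.

sink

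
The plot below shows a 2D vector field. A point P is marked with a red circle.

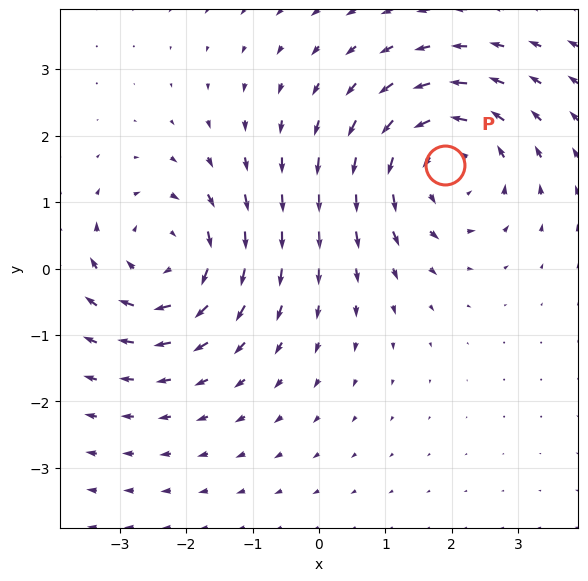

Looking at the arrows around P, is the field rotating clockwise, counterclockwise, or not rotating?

counterclockwise

Near P at (1.9, 1.6) the arrows circulate counterclockwise. The curl (z-component) there is about +4; positive curl means counterclockwise rotation.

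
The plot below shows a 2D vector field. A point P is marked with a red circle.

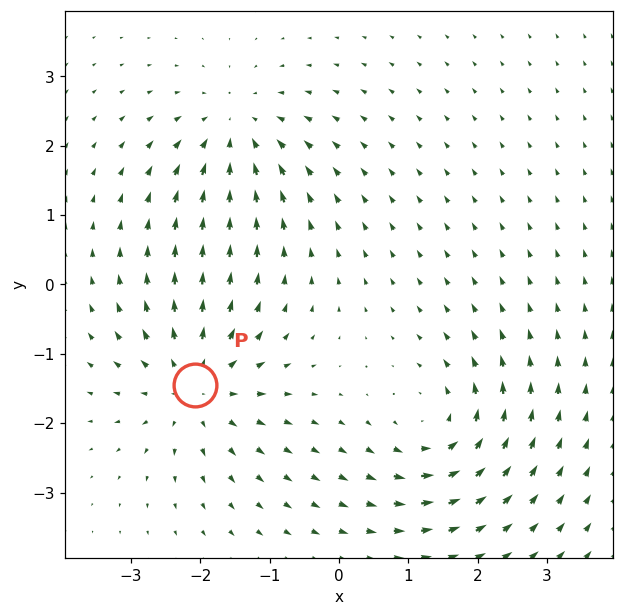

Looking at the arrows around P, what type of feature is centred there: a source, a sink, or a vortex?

source

At P (-2.1, -1.5) the arrows spread outward. Divergence about +4, curl ≈0 — positive divergence with near-zero curl is a source.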